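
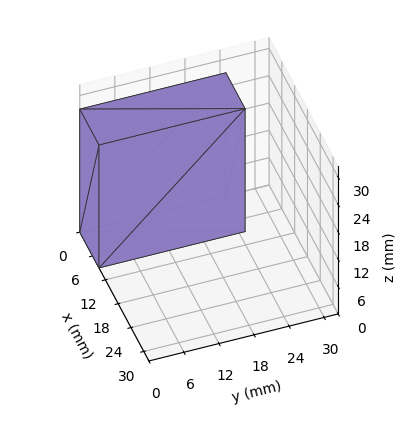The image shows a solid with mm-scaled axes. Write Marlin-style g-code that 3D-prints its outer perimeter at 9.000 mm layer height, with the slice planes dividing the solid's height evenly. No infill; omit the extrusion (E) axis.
Reading the render: the shape is a rectangular box, roughly 9 × 25 mm footprint and 27 mm tall (dimensions read to the nearest mm from the axis ticks). For the g-code, the solid's height is divided into equal slices at the stated Δz and each level perimeter traced with G1 moves after a G0 lift.

; perimeter-only toolpath
G21 ; units = mm
G90 ; absolute positioning
G28 ; home
; layer 1
G0 Z9.000
G0 X0.000 Y0.000
G1 X9.000 Y0.000
G1 X9.000 Y25.000
G1 X0.000 Y25.000
G1 X0.000 Y0.000
; layer 2
G0 Z18.000
G0 X0.000 Y0.000
G1 X9.000 Y0.000
G1 X9.000 Y25.000
G1 X0.000 Y25.000
G1 X0.000 Y0.000
; layer 3
G0 Z27.000
G0 X0.000 Y0.000
G1 X9.000 Y0.000
G1 X9.000 Y25.000
G1 X0.000 Y25.000
G1 X0.000 Y0.000
M2 ; end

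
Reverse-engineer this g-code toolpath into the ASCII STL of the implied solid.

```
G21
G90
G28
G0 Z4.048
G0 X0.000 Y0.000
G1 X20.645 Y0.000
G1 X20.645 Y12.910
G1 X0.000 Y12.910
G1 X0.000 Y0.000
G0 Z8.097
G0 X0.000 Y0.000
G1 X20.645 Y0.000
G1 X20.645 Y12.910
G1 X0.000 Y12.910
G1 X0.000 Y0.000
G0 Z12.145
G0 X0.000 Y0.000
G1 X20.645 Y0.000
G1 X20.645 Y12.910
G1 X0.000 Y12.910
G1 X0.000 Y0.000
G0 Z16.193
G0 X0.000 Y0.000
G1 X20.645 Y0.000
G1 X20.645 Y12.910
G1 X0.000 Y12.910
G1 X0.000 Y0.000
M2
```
solid part
  facet normal 0.0000 0.0000 -1.0000
    outer loop
      vertex 20.645 12.910 0.000
      vertex 20.645 0.000 0.000
      vertex 0.000 0.000 0.000
    endloop
  endfacet
  facet normal 0.0000 0.0000 -1.0000
    outer loop
      vertex 0.000 12.910 0.000
      vertex 20.645 12.910 0.000
      vertex 0.000 0.000 0.000
    endloop
  endfacet
  facet normal 0.0000 0.0000 1.0000
    outer loop
      vertex 0.000 0.000 16.193
      vertex 20.645 0.000 16.193
      vertex 20.645 12.910 16.193
    endloop
  endfacet
  facet normal 0.0000 0.0000 1.0000
    outer loop
      vertex 0.000 0.000 16.193
      vertex 20.645 12.910 16.193
      vertex 0.000 12.910 16.193
    endloop
  endfacet
  facet normal 0.0000 -1.0000 0.0000
    outer loop
      vertex 0.000 0.000 0.000
      vertex 20.645 0.000 0.000
      vertex 20.645 0.000 16.193
    endloop
  endfacet
  facet normal 0.0000 -1.0000 0.0000
    outer loop
      vertex 0.000 0.000 0.000
      vertex 20.645 0.000 16.193
      vertex 0.000 0.000 16.193
    endloop
  endfacet
  facet normal 0.0000 1.0000 0.0000
    outer loop
      vertex 20.645 12.910 16.193
      vertex 20.645 12.910 0.000
      vertex 0.000 12.910 0.000
    endloop
  endfacet
  facet normal 0.0000 1.0000 0.0000
    outer loop
      vertex 0.000 12.910 16.193
      vertex 20.645 12.910 16.193
      vertex 0.000 12.910 0.000
    endloop
  endfacet
  facet normal -1.0000 0.0000 0.0000
    outer loop
      vertex 0.000 12.910 16.193
      vertex 0.000 12.910 0.000
      vertex 0.000 0.000 0.000
    endloop
  endfacet
  facet normal -1.0000 0.0000 0.0000
    outer loop
      vertex 0.000 0.000 16.193
      vertex 0.000 12.910 16.193
      vertex 0.000 0.000 0.000
    endloop
  endfacet
  facet normal 1.0000 0.0000 0.0000
    outer loop
      vertex 20.645 0.000 0.000
      vertex 20.645 12.910 0.000
      vertex 20.645 12.910 16.193
    endloop
  endfacet
  facet normal 1.0000 0.0000 0.0000
    outer loop
      vertex 20.645 0.000 0.000
      vertex 20.645 12.910 16.193
      vertex 20.645 0.000 16.193
    endloop
  endfacet
endsolid part

The G0 Z moves step by Δz≈4.048 mm. Every layer's G1 loop is the same polygon, so the solid is a straight extrusion of it from z=0 to z≈16.2. Closing with flat bottom and top caps and triangulating gives 12 facets — a rectangular box, roughly 20.6 × 12.9 mm footprint and 16.2 mm tall.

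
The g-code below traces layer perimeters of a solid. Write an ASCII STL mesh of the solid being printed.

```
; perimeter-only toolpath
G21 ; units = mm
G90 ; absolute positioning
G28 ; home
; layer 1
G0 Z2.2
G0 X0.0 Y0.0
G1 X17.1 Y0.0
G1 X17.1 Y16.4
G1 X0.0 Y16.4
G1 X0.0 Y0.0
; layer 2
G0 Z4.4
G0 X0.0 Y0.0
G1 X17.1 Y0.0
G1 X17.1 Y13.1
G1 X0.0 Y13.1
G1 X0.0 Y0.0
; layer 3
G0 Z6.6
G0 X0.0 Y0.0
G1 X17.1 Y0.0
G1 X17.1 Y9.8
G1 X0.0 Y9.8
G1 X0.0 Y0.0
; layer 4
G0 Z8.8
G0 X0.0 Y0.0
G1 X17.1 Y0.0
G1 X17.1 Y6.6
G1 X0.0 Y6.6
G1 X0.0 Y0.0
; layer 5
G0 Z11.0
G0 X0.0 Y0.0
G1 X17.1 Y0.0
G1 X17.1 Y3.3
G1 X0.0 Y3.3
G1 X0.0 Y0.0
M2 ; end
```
solid part
  facet normal 0.0000 0.0000 -1.0000
    outer loop
      vertex 17.1 19.7 0.0
      vertex 17.1 0.0 0.0
      vertex 0.0 0.0 0.0
    endloop
  endfacet
  facet normal 0.0000 0.0000 -1.0000
    outer loop
      vertex 0.0 19.7 0.0
      vertex 17.1 19.7 0.0
      vertex 0.0 0.0 0.0
    endloop
  endfacet
  facet normal 0.0000 -1.0000 0.0000
    outer loop
      vertex 0.0 0.0 0.0
      vertex 17.1 0.0 0.0
      vertex 17.1 0.0 13.2
    endloop
  endfacet
  facet normal 0.0000 -1.0000 0.0000
    outer loop
      vertex 0.0 0.0 0.0
      vertex 17.1 0.0 13.2
      vertex 0.0 0.0 13.2
    endloop
  endfacet
  facet normal 0.0000 0.5566 0.8308
    outer loop
      vertex 0.0 0.0 13.2
      vertex 17.1 0.0 13.2
      vertex 17.1 19.7 0.0
    endloop
  endfacet
  facet normal 0.0000 0.5566 0.8308
    outer loop
      vertex 0.0 0.0 13.2
      vertex 17.1 19.7 0.0
      vertex 0.0 19.7 0.0
    endloop
  endfacet
  facet normal -1.0000 0.0000 0.0000
    outer loop
      vertex 0.0 0.0 13.2
      vertex 0.0 19.7 0.0
      vertex 0.0 0.0 0.0
    endloop
  endfacet
  facet normal 1.0000 0.0000 0.0000
    outer loop
      vertex 17.1 0.0 0.0
      vertex 17.1 19.7 0.0
      vertex 17.1 0.0 13.2
    endloop
  endfacet
endsolid part

The G0 Z moves step by Δz≈2.2 mm. The G1 loops shrink linearly with z, so the solid tapers from its base footprint up to z≈13.2. Closing with a flat bottom cap and the tapered top and triangulating gives 8 facets — a wedge (ramp): 17.1 × 19.7 mm base, rising to 13.2 mm along the y=0 edge and sloping linearly to z=0 at y=19.7.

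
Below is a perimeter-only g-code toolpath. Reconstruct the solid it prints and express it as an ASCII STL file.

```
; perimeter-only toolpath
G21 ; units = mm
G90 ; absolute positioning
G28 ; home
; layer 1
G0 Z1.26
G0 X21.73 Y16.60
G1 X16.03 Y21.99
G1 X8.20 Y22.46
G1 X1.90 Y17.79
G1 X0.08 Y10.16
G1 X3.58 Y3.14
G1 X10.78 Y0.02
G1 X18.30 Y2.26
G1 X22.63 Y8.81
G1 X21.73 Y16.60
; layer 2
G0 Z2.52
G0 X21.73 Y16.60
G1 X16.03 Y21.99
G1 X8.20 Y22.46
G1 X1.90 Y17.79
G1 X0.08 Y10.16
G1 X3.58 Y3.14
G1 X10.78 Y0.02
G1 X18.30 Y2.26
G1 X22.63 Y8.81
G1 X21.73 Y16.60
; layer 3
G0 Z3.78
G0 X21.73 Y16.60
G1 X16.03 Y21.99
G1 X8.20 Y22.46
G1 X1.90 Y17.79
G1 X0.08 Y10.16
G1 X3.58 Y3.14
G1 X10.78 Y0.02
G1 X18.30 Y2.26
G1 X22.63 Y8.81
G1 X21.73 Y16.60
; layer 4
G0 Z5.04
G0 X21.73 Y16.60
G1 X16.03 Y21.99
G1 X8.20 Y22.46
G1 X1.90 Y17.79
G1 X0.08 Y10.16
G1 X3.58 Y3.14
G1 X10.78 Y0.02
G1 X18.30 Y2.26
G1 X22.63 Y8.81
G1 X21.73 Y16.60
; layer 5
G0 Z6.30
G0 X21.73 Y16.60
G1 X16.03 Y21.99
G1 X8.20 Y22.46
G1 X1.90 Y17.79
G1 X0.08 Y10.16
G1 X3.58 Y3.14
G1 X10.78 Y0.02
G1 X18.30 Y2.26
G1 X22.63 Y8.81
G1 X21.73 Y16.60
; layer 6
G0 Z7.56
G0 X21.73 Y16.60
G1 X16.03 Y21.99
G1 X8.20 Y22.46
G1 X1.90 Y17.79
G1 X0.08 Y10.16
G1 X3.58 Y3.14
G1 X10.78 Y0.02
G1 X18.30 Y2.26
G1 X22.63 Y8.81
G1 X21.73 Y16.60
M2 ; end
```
solid part
  facet normal 0.0000 0.0000 -1.0000
    outer loop
      vertex 8.20 22.46 0.00
      vertex 16.03 21.99 0.00
      vertex 21.73 16.60 0.00
    endloop
  endfacet
  facet normal 0.0000 0.0000 -1.0000
    outer loop
      vertex 1.90 17.79 0.00
      vertex 8.20 22.46 0.00
      vertex 21.73 16.60 0.00
    endloop
  endfacet
  facet normal 0.0000 0.0000 -1.0000
    outer loop
      vertex 0.08 10.16 0.00
      vertex 1.90 17.79 0.00
      vertex 21.73 16.60 0.00
    endloop
  endfacet
  facet normal 0.0000 0.0000 -1.0000
    outer loop
      vertex 3.58 3.14 0.00
      vertex 0.08 10.16 0.00
      vertex 21.73 16.60 0.00
    endloop
  endfacet
  facet normal 0.0000 0.0000 -1.0000
    outer loop
      vertex 10.78 0.02 0.00
      vertex 3.58 3.14 0.00
      vertex 21.73 16.60 0.00
    endloop
  endfacet
  facet normal 0.0000 0.0000 -1.0000
    outer loop
      vertex 18.30 2.26 0.00
      vertex 10.78 0.02 0.00
      vertex 21.73 16.60 0.00
    endloop
  endfacet
  facet normal 0.0000 0.0000 -1.0000
    outer loop
      vertex 22.63 8.81 0.00
      vertex 18.30 2.26 0.00
      vertex 21.73 16.60 0.00
    endloop
  endfacet
  facet normal 0.0000 0.0000 1.0000
    outer loop
      vertex 21.73 16.60 7.56
      vertex 16.03 21.99 7.56
      vertex 8.20 22.46 7.56
    endloop
  endfacet
  facet normal 0.0000 0.0000 1.0000
    outer loop
      vertex 21.73 16.60 7.56
      vertex 8.20 22.46 7.56
      vertex 1.90 17.79 7.56
    endloop
  endfacet
  facet normal 0.0000 0.0000 1.0000
    outer loop
      vertex 21.73 16.60 7.56
      vertex 1.90 17.79 7.56
      vertex 0.08 10.16 7.56
    endloop
  endfacet
  facet normal 0.0000 0.0000 1.0000
    outer loop
      vertex 21.73 16.60 7.56
      vertex 0.08 10.16 7.56
      vertex 3.58 3.14 7.56
    endloop
  endfacet
  facet normal 0.0000 0.0000 1.0000
    outer loop
      vertex 21.73 16.60 7.56
      vertex 3.58 3.14 7.56
      vertex 10.78 0.02 7.56
    endloop
  endfacet
  facet normal 0.0000 0.0000 1.0000
    outer loop
      vertex 21.73 16.60 7.56
      vertex 10.78 0.02 7.56
      vertex 18.30 2.26 7.56
    endloop
  endfacet
  facet normal 0.0000 0.0000 1.0000
    outer loop
      vertex 21.73 16.60 7.56
      vertex 18.30 2.26 7.56
      vertex 22.63 8.81 7.56
    endloop
  endfacet
  facet normal 0.6871 0.7266 0.0000
    outer loop
      vertex 21.73 16.60 0.00
      vertex 16.03 21.99 0.00
      vertex 16.03 21.99 7.56
    endloop
  endfacet
  facet normal 0.6871 0.7266 0.0000
    outer loop
      vertex 21.73 16.60 0.00
      vertex 16.03 21.99 7.56
      vertex 21.73 16.60 7.56
    endloop
  endfacet
  facet normal 0.0599 0.9982 0.0000
    outer loop
      vertex 16.03 21.99 0.00
      vertex 8.20 22.46 0.00
      vertex 8.20 22.46 7.56
    endloop
  endfacet
  facet normal 0.0599 0.9982 0.0000
    outer loop
      vertex 16.03 21.99 0.00
      vertex 8.20 22.46 7.56
      vertex 16.03 21.99 7.56
    endloop
  endfacet
  facet normal -0.5955 0.8034 0.0000
    outer loop
      vertex 8.20 22.46 0.00
      vertex 1.90 17.79 0.00
      vertex 1.90 17.79 7.56
    endloop
  endfacet
  facet normal -0.5955 0.8034 0.0000
    outer loop
      vertex 8.20 22.46 0.00
      vertex 1.90 17.79 7.56
      vertex 8.20 22.46 7.56
    endloop
  endfacet
  facet normal -0.9727 0.2320 0.0000
    outer loop
      vertex 1.90 17.79 0.00
      vertex 0.08 10.16 0.00
      vertex 0.08 10.16 7.56
    endloop
  endfacet
  facet normal -0.9727 0.2320 0.0000
    outer loop
      vertex 1.90 17.79 0.00
      vertex 0.08 10.16 7.56
      vertex 1.90 17.79 7.56
    endloop
  endfacet
  facet normal -0.8949 -0.4462 0.0000
    outer loop
      vertex 0.08 10.16 0.00
      vertex 3.58 3.14 0.00
      vertex 3.58 3.14 7.56
    endloop
  endfacet
  facet normal -0.8949 -0.4462 0.0000
    outer loop
      vertex 0.08 10.16 0.00
      vertex 3.58 3.14 7.56
      vertex 0.08 10.16 7.56
    endloop
  endfacet
  facet normal -0.3976 -0.9176 0.0000
    outer loop
      vertex 3.58 3.14 0.00
      vertex 10.78 0.02 0.00
      vertex 10.78 0.02 7.56
    endloop
  endfacet
  facet normal -0.3976 -0.9176 0.0000
    outer loop
      vertex 3.58 3.14 0.00
      vertex 10.78 0.02 7.56
      vertex 3.58 3.14 7.56
    endloop
  endfacet
  facet normal 0.2855 -0.9584 0.0000
    outer loop
      vertex 10.78 0.02 0.00
      vertex 18.30 2.26 0.00
      vertex 18.30 2.26 7.56
    endloop
  endfacet
  facet normal 0.2855 -0.9584 0.0000
    outer loop
      vertex 10.78 0.02 0.00
      vertex 18.30 2.26 7.56
      vertex 10.78 0.02 7.56
    endloop
  endfacet
  facet normal 0.8342 -0.5515 0.0000
    outer loop
      vertex 18.30 2.26 0.00
      vertex 22.63 8.81 0.00
      vertex 22.63 8.81 7.56
    endloop
  endfacet
  facet normal 0.8342 -0.5515 0.0000
    outer loop
      vertex 18.30 2.26 0.00
      vertex 22.63 8.81 7.56
      vertex 18.30 2.26 7.56
    endloop
  endfacet
  facet normal 0.9934 0.1148 0.0000
    outer loop
      vertex 22.63 8.81 0.00
      vertex 21.73 16.60 0.00
      vertex 21.73 16.60 7.56
    endloop
  endfacet
  facet normal 0.9934 0.1148 0.0000
    outer loop
      vertex 22.63 8.81 0.00
      vertex 21.73 16.60 7.56
      vertex 22.63 8.81 7.56
    endloop
  endfacet
endsolid part

The G0 Z moves step by Δz≈1.26 mm. Every layer's G1 loop is the same polygon, so the solid is a straight extrusion of it from z=0 to z≈7.56. Closing with flat bottom and top caps and triangulating gives 32 facets — a regular 9-sided prism (a cylinder approximated with 9 flat sides), circumscribed radius ≈ 11.5 mm, height ≈ 7.56 mm.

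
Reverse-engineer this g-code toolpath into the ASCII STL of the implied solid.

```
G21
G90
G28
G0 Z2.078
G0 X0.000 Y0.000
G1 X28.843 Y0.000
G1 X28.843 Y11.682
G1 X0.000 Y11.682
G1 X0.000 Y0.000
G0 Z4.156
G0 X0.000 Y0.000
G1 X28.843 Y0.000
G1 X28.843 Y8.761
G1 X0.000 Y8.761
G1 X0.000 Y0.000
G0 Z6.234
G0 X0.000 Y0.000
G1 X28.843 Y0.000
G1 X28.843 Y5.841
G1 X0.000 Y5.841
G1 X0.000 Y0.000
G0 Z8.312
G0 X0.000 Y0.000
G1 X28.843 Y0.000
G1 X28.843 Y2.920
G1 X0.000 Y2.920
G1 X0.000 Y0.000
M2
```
solid part
  facet normal 0.0000 0.0000 -1.0000
    outer loop
      vertex 28.843 14.602 0.000
      vertex 28.843 0.000 0.000
      vertex 0.000 0.000 0.000
    endloop
  endfacet
  facet normal 0.0000 0.0000 -1.0000
    outer loop
      vertex 0.000 14.602 0.000
      vertex 28.843 14.602 0.000
      vertex 0.000 0.000 0.000
    endloop
  endfacet
  facet normal 0.0000 -1.0000 0.0000
    outer loop
      vertex 0.000 0.000 0.000
      vertex 28.843 0.000 0.000
      vertex 28.843 0.000 10.390
    endloop
  endfacet
  facet normal 0.0000 -1.0000 0.0000
    outer loop
      vertex 0.000 0.000 0.000
      vertex 28.843 0.000 10.390
      vertex 0.000 0.000 10.390
    endloop
  endfacet
  facet normal 0.0000 0.5798 0.8148
    outer loop
      vertex 0.000 0.000 10.390
      vertex 28.843 0.000 10.390
      vertex 28.843 14.602 0.000
    endloop
  endfacet
  facet normal 0.0000 0.5798 0.8148
    outer loop
      vertex 0.000 0.000 10.390
      vertex 28.843 14.602 0.000
      vertex 0.000 14.602 0.000
    endloop
  endfacet
  facet normal -1.0000 0.0000 0.0000
    outer loop
      vertex 0.000 0.000 10.390
      vertex 0.000 14.602 0.000
      vertex 0.000 0.000 0.000
    endloop
  endfacet
  facet normal 1.0000 0.0000 0.0000
    outer loop
      vertex 28.843 0.000 0.000
      vertex 28.843 14.602 0.000
      vertex 28.843 0.000 10.390
    endloop
  endfacet
endsolid part

The G0 Z moves step by Δz≈2.078 mm. The G1 loops shrink linearly with z, so the solid tapers from its base footprint up to z≈10.4. Closing with a flat bottom cap and the tapered top and triangulating gives 8 facets — a wedge (ramp): 28.8 × 14.6 mm base, rising to 10.4 mm along the y=0 edge and sloping linearly to z=0 at y=14.6.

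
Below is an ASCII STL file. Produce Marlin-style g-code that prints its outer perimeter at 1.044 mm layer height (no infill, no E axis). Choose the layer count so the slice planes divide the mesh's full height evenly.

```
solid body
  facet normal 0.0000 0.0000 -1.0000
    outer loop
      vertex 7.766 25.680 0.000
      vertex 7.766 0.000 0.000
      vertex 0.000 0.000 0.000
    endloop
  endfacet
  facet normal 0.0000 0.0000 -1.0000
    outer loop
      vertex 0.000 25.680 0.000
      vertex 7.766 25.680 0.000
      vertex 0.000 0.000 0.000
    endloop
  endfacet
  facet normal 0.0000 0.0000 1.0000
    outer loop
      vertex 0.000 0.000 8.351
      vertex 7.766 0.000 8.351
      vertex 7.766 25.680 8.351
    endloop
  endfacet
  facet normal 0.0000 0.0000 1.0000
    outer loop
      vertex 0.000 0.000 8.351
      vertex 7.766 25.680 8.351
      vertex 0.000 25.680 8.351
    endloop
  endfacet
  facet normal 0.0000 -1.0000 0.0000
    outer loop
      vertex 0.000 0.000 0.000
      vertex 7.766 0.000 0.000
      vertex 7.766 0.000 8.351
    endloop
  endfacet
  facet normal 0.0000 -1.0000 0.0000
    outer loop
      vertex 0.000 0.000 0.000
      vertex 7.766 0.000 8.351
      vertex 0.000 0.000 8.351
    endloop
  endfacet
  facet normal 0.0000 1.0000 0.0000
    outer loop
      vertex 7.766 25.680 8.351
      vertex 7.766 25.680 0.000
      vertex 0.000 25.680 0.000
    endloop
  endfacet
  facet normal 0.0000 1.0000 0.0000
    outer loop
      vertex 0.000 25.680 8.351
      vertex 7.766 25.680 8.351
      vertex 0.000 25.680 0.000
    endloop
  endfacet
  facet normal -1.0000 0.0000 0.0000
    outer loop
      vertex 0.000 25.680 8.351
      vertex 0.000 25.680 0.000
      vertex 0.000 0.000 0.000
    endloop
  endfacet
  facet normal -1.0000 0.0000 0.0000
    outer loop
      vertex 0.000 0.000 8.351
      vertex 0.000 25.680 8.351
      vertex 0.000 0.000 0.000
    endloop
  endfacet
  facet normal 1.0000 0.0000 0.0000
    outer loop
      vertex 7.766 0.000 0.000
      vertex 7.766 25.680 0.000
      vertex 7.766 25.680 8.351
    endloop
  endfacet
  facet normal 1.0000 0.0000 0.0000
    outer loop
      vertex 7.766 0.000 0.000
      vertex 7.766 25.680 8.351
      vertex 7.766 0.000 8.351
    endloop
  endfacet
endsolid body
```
; perimeter-only toolpath
G21 ; units = mm
G90 ; absolute positioning
G28 ; home
; layer 1
G0 Z1.044
G0 X0.000 Y0.000
G1 X7.766 Y0.000
G1 X7.766 Y25.680
G1 X0.000 Y25.680
G1 X0.000 Y0.000
; layer 2
G0 Z2.088
G0 X0.000 Y0.000
G1 X7.766 Y0.000
G1 X7.766 Y25.680
G1 X0.000 Y25.680
G1 X0.000 Y0.000
; layer 3
G0 Z3.132
G0 X0.000 Y0.000
G1 X7.766 Y0.000
G1 X7.766 Y25.680
G1 X0.000 Y25.680
G1 X0.000 Y0.000
; layer 4
G0 Z4.176
G0 X0.000 Y0.000
G1 X7.766 Y0.000
G1 X7.766 Y25.680
G1 X0.000 Y25.680
G1 X0.000 Y0.000
; layer 5
G0 Z5.219
G0 X0.000 Y0.000
G1 X7.766 Y0.000
G1 X7.766 Y25.680
G1 X0.000 Y25.680
G1 X0.000 Y0.000
; layer 6
G0 Z6.263
G0 X0.000 Y0.000
G1 X7.766 Y0.000
G1 X7.766 Y25.680
G1 X0.000 Y25.680
G1 X0.000 Y0.000
; layer 7
G0 Z7.307
G0 X0.000 Y0.000
G1 X7.766 Y0.000
G1 X7.766 Y25.680
G1 X0.000 Y25.680
G1 X0.000 Y0.000
; layer 8
G0 Z8.351
G0 X0.000 Y0.000
G1 X7.766 Y0.000
G1 X7.766 Y25.680
G1 X0.000 Y25.680
G1 X0.000 Y0.000
M2 ; end

The solid is a rectangular box, roughly 7.77 × 25.7 mm footprint and 8.35 mm tall. Slicing at Δz = 1.044 mm — 8 equal slices spanning the solid's height, so layer i sits at z = i·h/8 — gives 8 non-empty perimeters. Each is a 4-segment closed polygon; G0 lifts to the layer z and rapids to the start vertex, then G1 traces the edges.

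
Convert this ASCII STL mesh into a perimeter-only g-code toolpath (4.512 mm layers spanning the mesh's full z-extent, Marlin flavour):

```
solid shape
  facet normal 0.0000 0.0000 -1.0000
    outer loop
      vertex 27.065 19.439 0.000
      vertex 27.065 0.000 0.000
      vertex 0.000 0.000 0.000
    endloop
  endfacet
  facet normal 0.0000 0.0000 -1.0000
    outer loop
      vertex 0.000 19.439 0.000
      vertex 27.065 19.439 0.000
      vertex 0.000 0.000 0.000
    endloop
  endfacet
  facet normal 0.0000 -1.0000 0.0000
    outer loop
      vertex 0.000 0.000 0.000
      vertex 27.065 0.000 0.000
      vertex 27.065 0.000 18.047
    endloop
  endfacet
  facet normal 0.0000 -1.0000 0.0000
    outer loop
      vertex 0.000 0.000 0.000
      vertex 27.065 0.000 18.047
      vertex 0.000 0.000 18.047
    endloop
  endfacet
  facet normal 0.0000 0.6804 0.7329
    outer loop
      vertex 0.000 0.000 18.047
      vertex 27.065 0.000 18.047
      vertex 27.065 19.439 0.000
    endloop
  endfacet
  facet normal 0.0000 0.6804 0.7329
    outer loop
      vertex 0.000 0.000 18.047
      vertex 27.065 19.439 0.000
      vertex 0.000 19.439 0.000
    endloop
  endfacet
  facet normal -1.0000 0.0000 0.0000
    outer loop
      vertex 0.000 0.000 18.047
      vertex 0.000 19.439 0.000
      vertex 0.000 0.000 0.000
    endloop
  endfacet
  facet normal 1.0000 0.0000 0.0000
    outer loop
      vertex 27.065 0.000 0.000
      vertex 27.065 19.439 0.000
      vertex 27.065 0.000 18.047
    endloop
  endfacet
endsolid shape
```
; perimeter-only toolpath
G21 ; units = mm
G90 ; absolute positioning
G28 ; home
; layer 1
G0 Z4.512
G0 X0.000 Y0.000
G1 X27.065 Y0.000
G1 X27.065 Y14.579
G1 X0.000 Y14.579
G1 X0.000 Y0.000
; layer 2
G0 Z9.024
G0 X0.000 Y0.000
G1 X27.065 Y0.000
G1 X27.065 Y9.720
G1 X0.000 Y9.720
G1 X0.000 Y0.000
; layer 3
G0 Z13.535
G0 X0.000 Y0.000
G1 X27.065 Y0.000
G1 X27.065 Y4.860
G1 X0.000 Y4.860
G1 X0.000 Y0.000
M2 ; end

The solid is a wedge (ramp): 27.1 × 19.4 mm base, rising to 18 mm along the y=0 edge and sloping linearly to z=0 at y=19.4. Slicing at Δz = 4.512 mm — 4 equal slices spanning the solid's height, so layer i sits at z = i·h/4 — gives 3 non-empty perimeters. Each is a 4-segment closed polygon; G0 lifts to the layer z and rapids to the start vertex, then G1 traces the edges. The cross-section shrinks linearly with z (the slice at the apex is degenerate and omitted).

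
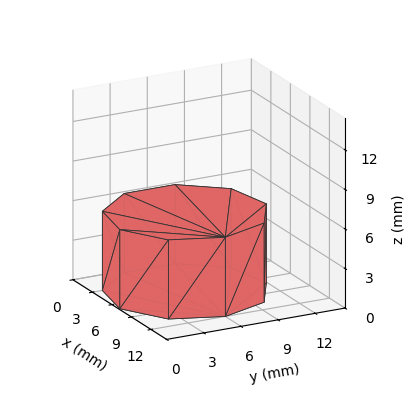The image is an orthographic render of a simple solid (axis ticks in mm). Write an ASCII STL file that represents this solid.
Reading the render: the shape is a regular 9-sided prism (a cylinder approximated with 9 flat sides), circumscribed radius ≈ 6 mm, height ≈ 6 mm (dimensions read to the nearest mm from the axis ticks). For the STL, each face is triangulated and given an outward normal.

solid part
  facet normal 0.0000 0.0000 -1.0000
    outer loop
      vertex 7.04 11.91 0.00
      vertex 10.60 9.86 0.00
      vertex 12.00 6.00 0.00
    endloop
  endfacet
  facet normal 0.0000 0.0000 -1.0000
    outer loop
      vertex 3.00 11.20 0.00
      vertex 7.04 11.91 0.00
      vertex 12.00 6.00 0.00
    endloop
  endfacet
  facet normal 0.0000 0.0000 -1.0000
    outer loop
      vertex 0.36 8.05 0.00
      vertex 3.00 11.20 0.00
      vertex 12.00 6.00 0.00
    endloop
  endfacet
  facet normal 0.0000 0.0000 -1.0000
    outer loop
      vertex 0.36 3.95 0.00
      vertex 0.36 8.05 0.00
      vertex 12.00 6.00 0.00
    endloop
  endfacet
  facet normal 0.0000 0.0000 -1.0000
    outer loop
      vertex 3.00 0.80 0.00
      vertex 0.36 3.95 0.00
      vertex 12.00 6.00 0.00
    endloop
  endfacet
  facet normal 0.0000 0.0000 -1.0000
    outer loop
      vertex 7.04 0.09 0.00
      vertex 3.00 0.80 0.00
      vertex 12.00 6.00 0.00
    endloop
  endfacet
  facet normal 0.0000 0.0000 -1.0000
    outer loop
      vertex 10.60 2.14 0.00
      vertex 7.04 0.09 0.00
      vertex 12.00 6.00 0.00
    endloop
  endfacet
  facet normal 0.0000 0.0000 1.0000
    outer loop
      vertex 12.00 6.00 6.00
      vertex 10.60 9.86 6.00
      vertex 7.04 11.91 6.00
    endloop
  endfacet
  facet normal 0.0000 0.0000 1.0000
    outer loop
      vertex 12.00 6.00 6.00
      vertex 7.04 11.91 6.00
      vertex 3.00 11.20 6.00
    endloop
  endfacet
  facet normal 0.0000 0.0000 1.0000
    outer loop
      vertex 12.00 6.00 6.00
      vertex 3.00 11.20 6.00
      vertex 0.36 8.05 6.00
    endloop
  endfacet
  facet normal 0.0000 0.0000 1.0000
    outer loop
      vertex 12.00 6.00 6.00
      vertex 0.36 8.05 6.00
      vertex 0.36 3.95 6.00
    endloop
  endfacet
  facet normal 0.0000 0.0000 1.0000
    outer loop
      vertex 12.00 6.00 6.00
      vertex 0.36 3.95 6.00
      vertex 3.00 0.80 6.00
    endloop
  endfacet
  facet normal 0.0000 0.0000 1.0000
    outer loop
      vertex 12.00 6.00 6.00
      vertex 3.00 0.80 6.00
      vertex 7.04 0.09 6.00
    endloop
  endfacet
  facet normal 0.0000 0.0000 1.0000
    outer loop
      vertex 12.00 6.00 6.00
      vertex 7.04 0.09 6.00
      vertex 10.60 2.14 6.00
    endloop
  endfacet
  facet normal 0.9401 0.3410 0.0000
    outer loop
      vertex 12.00 6.00 0.00
      vertex 10.60 9.86 0.00
      vertex 10.60 9.86 6.00
    endloop
  endfacet
  facet normal 0.9401 0.3410 0.0000
    outer loop
      vertex 12.00 6.00 0.00
      vertex 10.60 9.86 6.00
      vertex 12.00 6.00 6.00
    endloop
  endfacet
  facet normal 0.4990 0.8666 0.0000
    outer loop
      vertex 10.60 9.86 0.00
      vertex 7.04 11.91 0.00
      vertex 7.04 11.91 6.00
    endloop
  endfacet
  facet normal 0.4990 0.8666 0.0000
    outer loop
      vertex 10.60 9.86 0.00
      vertex 7.04 11.91 6.00
      vertex 10.60 9.86 6.00
    endloop
  endfacet
  facet normal -0.1731 0.9849 0.0000
    outer loop
      vertex 7.04 11.91 0.00
      vertex 3.00 11.20 0.00
      vertex 3.00 11.20 6.00
    endloop
  endfacet
  facet normal -0.1731 0.9849 0.0000
    outer loop
      vertex 7.04 11.91 0.00
      vertex 3.00 11.20 6.00
      vertex 7.04 11.91 6.00
    endloop
  endfacet
  facet normal -0.7664 0.6423 0.0000
    outer loop
      vertex 3.00 11.20 0.00
      vertex 0.36 8.05 0.00
      vertex 0.36 8.05 6.00
    endloop
  endfacet
  facet normal -0.7664 0.6423 0.0000
    outer loop
      vertex 3.00 11.20 0.00
      vertex 0.36 8.05 6.00
      vertex 3.00 11.20 6.00
    endloop
  endfacet
  facet normal -1.0000 0.0000 0.0000
    outer loop
      vertex 0.36 8.05 0.00
      vertex 0.36 3.95 0.00
      vertex 0.36 3.95 6.00
    endloop
  endfacet
  facet normal -1.0000 0.0000 0.0000
    outer loop
      vertex 0.36 8.05 0.00
      vertex 0.36 3.95 6.00
      vertex 0.36 8.05 6.00
    endloop
  endfacet
  facet normal -0.7664 -0.6423 0.0000
    outer loop
      vertex 0.36 3.95 0.00
      vertex 3.00 0.80 0.00
      vertex 3.00 0.80 6.00
    endloop
  endfacet
  facet normal -0.7664 -0.6423 0.0000
    outer loop
      vertex 0.36 3.95 0.00
      vertex 3.00 0.80 6.00
      vertex 0.36 3.95 6.00
    endloop
  endfacet
  facet normal -0.1731 -0.9849 0.0000
    outer loop
      vertex 3.00 0.80 0.00
      vertex 7.04 0.09 0.00
      vertex 7.04 0.09 6.00
    endloop
  endfacet
  facet normal -0.1731 -0.9849 0.0000
    outer loop
      vertex 3.00 0.80 0.00
      vertex 7.04 0.09 6.00
      vertex 3.00 0.80 6.00
    endloop
  endfacet
  facet normal 0.4990 -0.8666 0.0000
    outer loop
      vertex 7.04 0.09 0.00
      vertex 10.60 2.14 0.00
      vertex 10.60 2.14 6.00
    endloop
  endfacet
  facet normal 0.4990 -0.8666 0.0000
    outer loop
      vertex 7.04 0.09 0.00
      vertex 10.60 2.14 6.00
      vertex 7.04 0.09 6.00
    endloop
  endfacet
  facet normal 0.9401 -0.3410 0.0000
    outer loop
      vertex 10.60 2.14 0.00
      vertex 12.00 6.00 0.00
      vertex 12.00 6.00 6.00
    endloop
  endfacet
  facet normal 0.9401 -0.3410 0.0000
    outer loop
      vertex 10.60 2.14 0.00
      vertex 12.00 6.00 6.00
      vertex 10.60 2.14 6.00
    endloop
  endfacet
endsolid part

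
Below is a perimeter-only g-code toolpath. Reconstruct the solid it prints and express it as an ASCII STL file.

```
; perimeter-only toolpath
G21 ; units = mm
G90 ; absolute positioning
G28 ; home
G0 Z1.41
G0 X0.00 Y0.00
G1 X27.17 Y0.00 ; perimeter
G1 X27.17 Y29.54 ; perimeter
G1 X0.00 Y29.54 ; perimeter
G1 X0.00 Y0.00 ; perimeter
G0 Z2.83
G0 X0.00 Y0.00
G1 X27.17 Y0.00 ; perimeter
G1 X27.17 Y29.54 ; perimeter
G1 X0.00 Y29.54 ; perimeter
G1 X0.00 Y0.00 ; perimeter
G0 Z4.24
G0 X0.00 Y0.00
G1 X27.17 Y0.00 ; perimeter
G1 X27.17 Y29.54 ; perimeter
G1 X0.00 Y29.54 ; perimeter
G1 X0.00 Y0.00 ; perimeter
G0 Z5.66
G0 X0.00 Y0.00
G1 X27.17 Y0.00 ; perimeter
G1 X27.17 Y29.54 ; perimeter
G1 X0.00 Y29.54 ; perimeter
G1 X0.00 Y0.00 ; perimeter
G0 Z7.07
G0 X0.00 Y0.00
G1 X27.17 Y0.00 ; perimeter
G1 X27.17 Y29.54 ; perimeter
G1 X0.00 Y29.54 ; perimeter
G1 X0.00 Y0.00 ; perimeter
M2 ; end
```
solid part
  facet normal 0.0000 0.0000 -1.0000
    outer loop
      vertex 27.17 29.54 0.00
      vertex 27.17 0.00 0.00
      vertex 0.00 0.00 0.00
    endloop
  endfacet
  facet normal 0.0000 0.0000 -1.0000
    outer loop
      vertex 0.00 29.54 0.00
      vertex 27.17 29.54 0.00
      vertex 0.00 0.00 0.00
    endloop
  endfacet
  facet normal 0.0000 0.0000 1.0000
    outer loop
      vertex 0.00 0.00 7.07
      vertex 27.17 0.00 7.07
      vertex 27.17 29.54 7.07
    endloop
  endfacet
  facet normal 0.0000 0.0000 1.0000
    outer loop
      vertex 0.00 0.00 7.07
      vertex 27.17 29.54 7.07
      vertex 0.00 29.54 7.07
    endloop
  endfacet
  facet normal 0.0000 -1.0000 0.0000
    outer loop
      vertex 0.00 0.00 0.00
      vertex 27.17 0.00 0.00
      vertex 27.17 0.00 7.07
    endloop
  endfacet
  facet normal 0.0000 -1.0000 0.0000
    outer loop
      vertex 0.00 0.00 0.00
      vertex 27.17 0.00 7.07
      vertex 0.00 0.00 7.07
    endloop
  endfacet
  facet normal 0.0000 1.0000 0.0000
    outer loop
      vertex 27.17 29.54 7.07
      vertex 27.17 29.54 0.00
      vertex 0.00 29.54 0.00
    endloop
  endfacet
  facet normal 0.0000 1.0000 0.0000
    outer loop
      vertex 0.00 29.54 7.07
      vertex 27.17 29.54 7.07
      vertex 0.00 29.54 0.00
    endloop
  endfacet
  facet normal -1.0000 0.0000 0.0000
    outer loop
      vertex 0.00 29.54 7.07
      vertex 0.00 29.54 0.00
      vertex 0.00 0.00 0.00
    endloop
  endfacet
  facet normal -1.0000 0.0000 0.0000
    outer loop
      vertex 0.00 0.00 7.07
      vertex 0.00 29.54 7.07
      vertex 0.00 0.00 0.00
    endloop
  endfacet
  facet normal 1.0000 0.0000 0.0000
    outer loop
      vertex 27.17 0.00 0.00
      vertex 27.17 29.54 0.00
      vertex 27.17 29.54 7.07
    endloop
  endfacet
  facet normal 1.0000 0.0000 0.0000
    outer loop
      vertex 27.17 0.00 0.00
      vertex 27.17 29.54 7.07
      vertex 27.17 0.00 7.07
    endloop
  endfacet
endsolid part

The G0 Z moves step by Δz≈1.41 mm. Every layer's G1 loop is the same polygon, so the solid is a straight extrusion of it from z=0 to z≈7.07. Closing with flat bottom and top caps and triangulating gives 12 facets — a rectangular box, roughly 27.2 × 29.5 mm footprint and 7.07 mm tall.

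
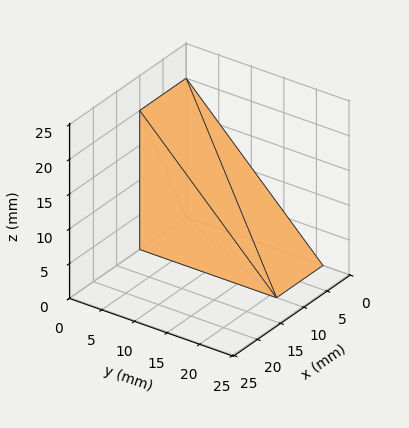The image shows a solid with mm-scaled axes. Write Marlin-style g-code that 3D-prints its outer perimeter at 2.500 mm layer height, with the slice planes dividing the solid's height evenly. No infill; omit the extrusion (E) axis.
Reading the render: the shape is a wedge (ramp): 10 × 21 mm base, rising to 20 mm along the y=0 edge and sloping linearly to z=0 at y=21 (dimensions read to the nearest mm from the axis ticks). For the g-code, the solid's height is divided into equal slices at the stated Δz and each level perimeter traced with G1 moves after a G0 lift.

; perimeter-only toolpath
G21 ; units = mm
G90 ; absolute positioning
G28 ; home
; layer 1
G0 Z2.500
G0 X0.000 Y0.000
G1 X10.000 Y0.000
G1 X10.000 Y18.375
G1 X0.000 Y18.375
G1 X0.000 Y0.000
; layer 2
G0 Z5.000
G0 X0.000 Y0.000
G1 X10.000 Y0.000
G1 X10.000 Y15.750
G1 X0.000 Y15.750
G1 X0.000 Y0.000
; layer 3
G0 Z7.500
G0 X0.000 Y0.000
G1 X10.000 Y0.000
G1 X10.000 Y13.125
G1 X0.000 Y13.125
G1 X0.000 Y0.000
; layer 4
G0 Z10.000
G0 X0.000 Y0.000
G1 X10.000 Y0.000
G1 X10.000 Y10.500
G1 X0.000 Y10.500
G1 X0.000 Y0.000
; layer 5
G0 Z12.500
G0 X0.000 Y0.000
G1 X10.000 Y0.000
G1 X10.000 Y7.875
G1 X0.000 Y7.875
G1 X0.000 Y0.000
; layer 6
G0 Z15.000
G0 X0.000 Y0.000
G1 X10.000 Y0.000
G1 X10.000 Y5.250
G1 X0.000 Y5.250
G1 X0.000 Y0.000
; layer 7
G0 Z17.500
G0 X0.000 Y0.000
G1 X10.000 Y0.000
G1 X10.000 Y2.625
G1 X0.000 Y2.625
G1 X0.000 Y0.000
M2 ; end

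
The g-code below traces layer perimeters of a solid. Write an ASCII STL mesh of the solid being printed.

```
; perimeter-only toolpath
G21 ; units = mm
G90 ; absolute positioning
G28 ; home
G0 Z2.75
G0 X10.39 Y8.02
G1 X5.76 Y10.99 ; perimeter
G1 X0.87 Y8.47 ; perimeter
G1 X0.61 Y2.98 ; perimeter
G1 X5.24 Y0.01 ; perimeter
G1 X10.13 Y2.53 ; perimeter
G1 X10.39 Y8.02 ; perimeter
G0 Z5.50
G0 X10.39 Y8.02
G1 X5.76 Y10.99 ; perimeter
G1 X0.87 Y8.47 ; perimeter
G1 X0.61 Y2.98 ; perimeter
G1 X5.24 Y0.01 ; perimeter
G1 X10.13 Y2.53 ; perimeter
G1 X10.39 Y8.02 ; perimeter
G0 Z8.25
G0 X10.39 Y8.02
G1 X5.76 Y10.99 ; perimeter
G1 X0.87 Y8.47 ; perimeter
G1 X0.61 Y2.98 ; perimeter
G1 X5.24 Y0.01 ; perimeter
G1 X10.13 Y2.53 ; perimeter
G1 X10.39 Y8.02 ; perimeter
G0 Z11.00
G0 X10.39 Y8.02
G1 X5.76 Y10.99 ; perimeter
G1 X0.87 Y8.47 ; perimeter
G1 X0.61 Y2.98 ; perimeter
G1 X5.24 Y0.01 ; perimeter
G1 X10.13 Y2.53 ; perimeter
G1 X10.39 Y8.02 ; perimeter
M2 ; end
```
solid part
  facet normal 0.0000 0.0000 -1.0000
    outer loop
      vertex 0.87 8.47 0.00
      vertex 5.76 10.99 0.00
      vertex 10.39 8.02 0.00
    endloop
  endfacet
  facet normal 0.0000 0.0000 -1.0000
    outer loop
      vertex 0.61 2.98 0.00
      vertex 0.87 8.47 0.00
      vertex 10.39 8.02 0.00
    endloop
  endfacet
  facet normal 0.0000 0.0000 -1.0000
    outer loop
      vertex 5.24 0.01 0.00
      vertex 0.61 2.98 0.00
      vertex 10.39 8.02 0.00
    endloop
  endfacet
  facet normal 0.0000 0.0000 -1.0000
    outer loop
      vertex 10.13 2.53 0.00
      vertex 5.24 0.01 0.00
      vertex 10.39 8.02 0.00
    endloop
  endfacet
  facet normal 0.0000 0.0000 1.0000
    outer loop
      vertex 10.39 8.02 11.00
      vertex 5.76 10.99 11.00
      vertex 0.87 8.47 11.00
    endloop
  endfacet
  facet normal 0.0000 0.0000 1.0000
    outer loop
      vertex 10.39 8.02 11.00
      vertex 0.87 8.47 11.00
      vertex 0.61 2.98 11.00
    endloop
  endfacet
  facet normal 0.0000 0.0000 1.0000
    outer loop
      vertex 10.39 8.02 11.00
      vertex 0.61 2.98 11.00
      vertex 5.24 0.01 11.00
    endloop
  endfacet
  facet normal 0.0000 0.0000 1.0000
    outer loop
      vertex 10.39 8.02 11.00
      vertex 5.24 0.01 11.00
      vertex 10.13 2.53 11.00
    endloop
  endfacet
  facet normal 0.5399 0.8417 0.0000
    outer loop
      vertex 10.39 8.02 0.00
      vertex 5.76 10.99 0.00
      vertex 5.76 10.99 11.00
    endloop
  endfacet
  facet normal 0.5399 0.8417 0.0000
    outer loop
      vertex 10.39 8.02 0.00
      vertex 5.76 10.99 11.00
      vertex 10.39 8.02 11.00
    endloop
  endfacet
  facet normal -0.4581 0.8889 0.0000
    outer loop
      vertex 5.76 10.99 0.00
      vertex 0.87 8.47 0.00
      vertex 0.87 8.47 11.00
    endloop
  endfacet
  facet normal -0.4581 0.8889 0.0000
    outer loop
      vertex 5.76 10.99 0.00
      vertex 0.87 8.47 11.00
      vertex 5.76 10.99 11.00
    endloop
  endfacet
  facet normal -0.9989 0.0473 0.0000
    outer loop
      vertex 0.87 8.47 0.00
      vertex 0.61 2.98 0.00
      vertex 0.61 2.98 11.00
    endloop
  endfacet
  facet normal -0.9989 0.0473 0.0000
    outer loop
      vertex 0.87 8.47 0.00
      vertex 0.61 2.98 11.00
      vertex 0.87 8.47 11.00
    endloop
  endfacet
  facet normal -0.5399 -0.8417 0.0000
    outer loop
      vertex 0.61 2.98 0.00
      vertex 5.24 0.01 0.00
      vertex 5.24 0.01 11.00
    endloop
  endfacet
  facet normal -0.5399 -0.8417 0.0000
    outer loop
      vertex 0.61 2.98 0.00
      vertex 5.24 0.01 11.00
      vertex 0.61 2.98 11.00
    endloop
  endfacet
  facet normal 0.4581 -0.8889 0.0000
    outer loop
      vertex 5.24 0.01 0.00
      vertex 10.13 2.53 0.00
      vertex 10.13 2.53 11.00
    endloop
  endfacet
  facet normal 0.4581 -0.8889 0.0000
    outer loop
      vertex 5.24 0.01 0.00
      vertex 10.13 2.53 11.00
      vertex 5.24 0.01 11.00
    endloop
  endfacet
  facet normal 0.9989 -0.0473 0.0000
    outer loop
      vertex 10.13 2.53 0.00
      vertex 10.39 8.02 0.00
      vertex 10.39 8.02 11.00
    endloop
  endfacet
  facet normal 0.9989 -0.0473 0.0000
    outer loop
      vertex 10.13 2.53 0.00
      vertex 10.39 8.02 11.00
      vertex 10.13 2.53 11.00
    endloop
  endfacet
endsolid part

The G0 Z moves step by Δz≈2.75 mm. Every layer's G1 loop is the same polygon, so the solid is a straight extrusion of it from z=0 to z≈11. Closing with flat bottom and top caps and triangulating gives 20 facets — a regular 6-sided prism (a cylinder approximated with 6 flat sides), circumscribed radius ≈ 5.5 mm, height ≈ 11 mm.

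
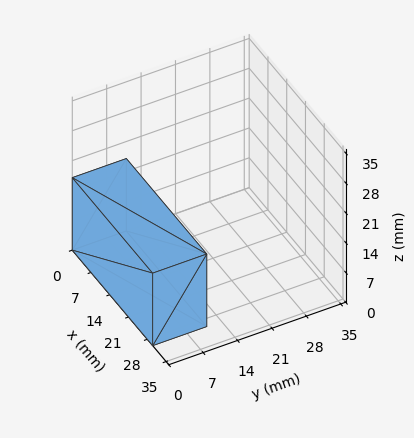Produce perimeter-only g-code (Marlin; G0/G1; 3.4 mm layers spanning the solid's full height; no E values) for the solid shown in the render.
Reading the render: the shape is a rectangular box, roughly 30 × 11 mm footprint and 17 mm tall (dimensions read to the nearest mm from the axis ticks). For the g-code, the solid's height is divided into equal slices at the stated Δz and each level perimeter traced with G1 moves after a G0 lift.

; perimeter-only toolpath
G21 ; units = mm
G90 ; absolute positioning
G28 ; home
; layer 1
G0 Z3.4
G0 X0.0 Y0.0
G1 X30.0 Y0.0
G1 X30.0 Y11.0
G1 X0.0 Y11.0
G1 X0.0 Y0.0
; layer 2
G0 Z6.8
G0 X0.0 Y0.0
G1 X30.0 Y0.0
G1 X30.0 Y11.0
G1 X0.0 Y11.0
G1 X0.0 Y0.0
; layer 3
G0 Z10.2
G0 X0.0 Y0.0
G1 X30.0 Y0.0
G1 X30.0 Y11.0
G1 X0.0 Y11.0
G1 X0.0 Y0.0
; layer 4
G0 Z13.6
G0 X0.0 Y0.0
G1 X30.0 Y0.0
G1 X30.0 Y11.0
G1 X0.0 Y11.0
G1 X0.0 Y0.0
; layer 5
G0 Z17.0
G0 X0.0 Y0.0
G1 X30.0 Y0.0
G1 X30.0 Y11.0
G1 X0.0 Y11.0
G1 X0.0 Y0.0
M2 ; end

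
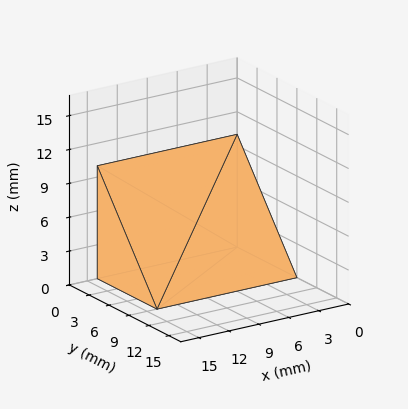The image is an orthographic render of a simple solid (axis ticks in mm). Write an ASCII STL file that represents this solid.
Reading the render: the shape is a wedge (ramp): 14 × 9 mm base, rising to 10 mm along the y=0 edge and sloping linearly to z=0 at y=9 (dimensions read to the nearest mm from the axis ticks). For the STL, each face is triangulated and given an outward normal.

solid part
  facet normal 0.0000 0.0000 -1.0000
    outer loop
      vertex 14.00 9.00 0.00
      vertex 14.00 0.00 0.00
      vertex 0.00 0.00 0.00
    endloop
  endfacet
  facet normal 0.0000 0.0000 -1.0000
    outer loop
      vertex 0.00 9.00 0.00
      vertex 14.00 9.00 0.00
      vertex 0.00 0.00 0.00
    endloop
  endfacet
  facet normal 0.0000 -1.0000 0.0000
    outer loop
      vertex 0.00 0.00 0.00
      vertex 14.00 0.00 0.00
      vertex 14.00 0.00 10.00
    endloop
  endfacet
  facet normal 0.0000 -1.0000 0.0000
    outer loop
      vertex 0.00 0.00 0.00
      vertex 14.00 0.00 10.00
      vertex 0.00 0.00 10.00
    endloop
  endfacet
  facet normal 0.0000 0.7433 0.6690
    outer loop
      vertex 0.00 0.00 10.00
      vertex 14.00 0.00 10.00
      vertex 14.00 9.00 0.00
    endloop
  endfacet
  facet normal 0.0000 0.7433 0.6690
    outer loop
      vertex 0.00 0.00 10.00
      vertex 14.00 9.00 0.00
      vertex 0.00 9.00 0.00
    endloop
  endfacet
  facet normal -1.0000 0.0000 0.0000
    outer loop
      vertex 0.00 0.00 10.00
      vertex 0.00 9.00 0.00
      vertex 0.00 0.00 0.00
    endloop
  endfacet
  facet normal 1.0000 0.0000 0.0000
    outer loop
      vertex 14.00 0.00 0.00
      vertex 14.00 9.00 0.00
      vertex 14.00 0.00 10.00
    endloop
  endfacet
endsolid part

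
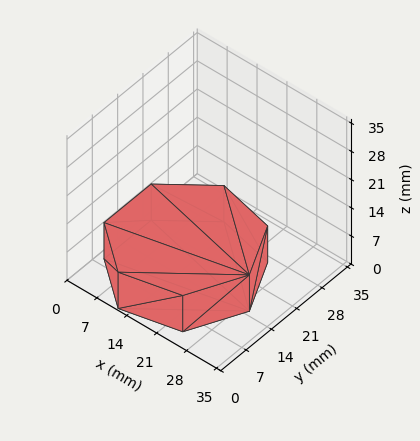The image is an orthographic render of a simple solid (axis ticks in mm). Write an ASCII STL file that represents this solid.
Reading the render: the shape is a regular 7-sided prism (a cylinder approximated with 7 flat sides), circumscribed radius ≈ 15 mm, height ≈ 9 mm (dimensions read to the nearest mm from the axis ticks). For the STL, each face is triangulated and given an outward normal.

solid part
  facet normal 0.0000 0.0000 -1.0000
    outer loop
      vertex 11.66 29.62 0.00
      vertex 24.35 26.73 0.00
      vertex 30.00 15.00 0.00
    endloop
  endfacet
  facet normal 0.0000 0.0000 -1.0000
    outer loop
      vertex 1.49 21.51 0.00
      vertex 11.66 29.62 0.00
      vertex 30.00 15.00 0.00
    endloop
  endfacet
  facet normal 0.0000 0.0000 -1.0000
    outer loop
      vertex 1.49 8.49 0.00
      vertex 1.49 21.51 0.00
      vertex 30.00 15.00 0.00
    endloop
  endfacet
  facet normal 0.0000 0.0000 -1.0000
    outer loop
      vertex 11.66 0.38 0.00
      vertex 1.49 8.49 0.00
      vertex 30.00 15.00 0.00
    endloop
  endfacet
  facet normal 0.0000 0.0000 -1.0000
    outer loop
      vertex 24.35 3.27 0.00
      vertex 11.66 0.38 0.00
      vertex 30.00 15.00 0.00
    endloop
  endfacet
  facet normal 0.0000 0.0000 1.0000
    outer loop
      vertex 30.00 15.00 9.00
      vertex 24.35 26.73 9.00
      vertex 11.66 29.62 9.00
    endloop
  endfacet
  facet normal 0.0000 0.0000 1.0000
    outer loop
      vertex 30.00 15.00 9.00
      vertex 11.66 29.62 9.00
      vertex 1.49 21.51 9.00
    endloop
  endfacet
  facet normal 0.0000 0.0000 1.0000
    outer loop
      vertex 30.00 15.00 9.00
      vertex 1.49 21.51 9.00
      vertex 1.49 8.49 9.00
    endloop
  endfacet
  facet normal 0.0000 0.0000 1.0000
    outer loop
      vertex 30.00 15.00 9.00
      vertex 1.49 8.49 9.00
      vertex 11.66 0.38 9.00
    endloop
  endfacet
  facet normal 0.0000 0.0000 1.0000
    outer loop
      vertex 30.00 15.00 9.00
      vertex 11.66 0.38 9.00
      vertex 24.35 3.27 9.00
    endloop
  endfacet
  facet normal 0.9009 0.4340 0.0000
    outer loop
      vertex 30.00 15.00 0.00
      vertex 24.35 26.73 0.00
      vertex 24.35 26.73 9.00
    endloop
  endfacet
  facet normal 0.9009 0.4340 0.0000
    outer loop
      vertex 30.00 15.00 0.00
      vertex 24.35 26.73 9.00
      vertex 30.00 15.00 9.00
    endloop
  endfacet
  facet normal 0.2221 0.9750 0.0000
    outer loop
      vertex 24.35 26.73 0.00
      vertex 11.66 29.62 0.00
      vertex 11.66 29.62 9.00
    endloop
  endfacet
  facet normal 0.2221 0.9750 0.0000
    outer loop
      vertex 24.35 26.73 0.00
      vertex 11.66 29.62 9.00
      vertex 24.35 26.73 9.00
    endloop
  endfacet
  facet normal -0.6235 0.7818 0.0000
    outer loop
      vertex 11.66 29.62 0.00
      vertex 1.49 21.51 0.00
      vertex 1.49 21.51 9.00
    endloop
  endfacet
  facet normal -0.6235 0.7818 0.0000
    outer loop
      vertex 11.66 29.62 0.00
      vertex 1.49 21.51 9.00
      vertex 11.66 29.62 9.00
    endloop
  endfacet
  facet normal -1.0000 0.0000 0.0000
    outer loop
      vertex 1.49 21.51 0.00
      vertex 1.49 8.49 0.00
      vertex 1.49 8.49 9.00
    endloop
  endfacet
  facet normal -1.0000 0.0000 0.0000
    outer loop
      vertex 1.49 21.51 0.00
      vertex 1.49 8.49 9.00
      vertex 1.49 21.51 9.00
    endloop
  endfacet
  facet normal -0.6235 -0.7818 0.0000
    outer loop
      vertex 1.49 8.49 0.00
      vertex 11.66 0.38 0.00
      vertex 11.66 0.38 9.00
    endloop
  endfacet
  facet normal -0.6235 -0.7818 0.0000
    outer loop
      vertex 1.49 8.49 0.00
      vertex 11.66 0.38 9.00
      vertex 1.49 8.49 9.00
    endloop
  endfacet
  facet normal 0.2221 -0.9750 0.0000
    outer loop
      vertex 11.66 0.38 0.00
      vertex 24.35 3.27 0.00
      vertex 24.35 3.27 9.00
    endloop
  endfacet
  facet normal 0.2221 -0.9750 0.0000
    outer loop
      vertex 11.66 0.38 0.00
      vertex 24.35 3.27 9.00
      vertex 11.66 0.38 9.00
    endloop
  endfacet
  facet normal 0.9009 -0.4340 0.0000
    outer loop
      vertex 24.35 3.27 0.00
      vertex 30.00 15.00 0.00
      vertex 30.00 15.00 9.00
    endloop
  endfacet
  facet normal 0.9009 -0.4340 0.0000
    outer loop
      vertex 24.35 3.27 0.00
      vertex 30.00 15.00 9.00
      vertex 24.35 3.27 9.00
    endloop
  endfacet
endsolid part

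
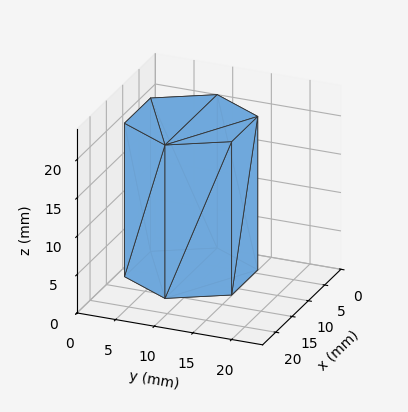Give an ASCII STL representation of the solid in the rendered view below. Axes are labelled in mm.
Reading the render: the shape is a regular 6-sided prism (a cylinder approximated with 6 flat sides), circumscribed radius ≈ 8 mm, height ≈ 20 mm (dimensions read to the nearest mm from the axis ticks). For the STL, each face is triangulated and given an outward normal.

solid part
  facet normal 0.0000 0.0000 -1.0000
    outer loop
      vertex 4.000 14.928 0.000
      vertex 12.000 14.928 0.000
      vertex 16.000 8.000 0.000
    endloop
  endfacet
  facet normal 0.0000 0.0000 -1.0000
    outer loop
      vertex 0.000 8.000 0.000
      vertex 4.000 14.928 0.000
      vertex 16.000 8.000 0.000
    endloop
  endfacet
  facet normal 0.0000 0.0000 -1.0000
    outer loop
      vertex 4.000 1.072 0.000
      vertex 0.000 8.000 0.000
      vertex 16.000 8.000 0.000
    endloop
  endfacet
  facet normal 0.0000 0.0000 -1.0000
    outer loop
      vertex 12.000 1.072 0.000
      vertex 4.000 1.072 0.000
      vertex 16.000 8.000 0.000
    endloop
  endfacet
  facet normal 0.0000 0.0000 1.0000
    outer loop
      vertex 16.000 8.000 20.000
      vertex 12.000 14.928 20.000
      vertex 4.000 14.928 20.000
    endloop
  endfacet
  facet normal 0.0000 0.0000 1.0000
    outer loop
      vertex 16.000 8.000 20.000
      vertex 4.000 14.928 20.000
      vertex 0.000 8.000 20.000
    endloop
  endfacet
  facet normal 0.0000 0.0000 1.0000
    outer loop
      vertex 16.000 8.000 20.000
      vertex 0.000 8.000 20.000
      vertex 4.000 1.072 20.000
    endloop
  endfacet
  facet normal 0.0000 0.0000 1.0000
    outer loop
      vertex 16.000 8.000 20.000
      vertex 4.000 1.072 20.000
      vertex 12.000 1.072 20.000
    endloop
  endfacet
  facet normal 0.8660 0.5000 0.0000
    outer loop
      vertex 16.000 8.000 0.000
      vertex 12.000 14.928 0.000
      vertex 12.000 14.928 20.000
    endloop
  endfacet
  facet normal 0.8660 0.5000 0.0000
    outer loop
      vertex 16.000 8.000 0.000
      vertex 12.000 14.928 20.000
      vertex 16.000 8.000 20.000
    endloop
  endfacet
  facet normal 0.0000 1.0000 0.0000
    outer loop
      vertex 12.000 14.928 0.000
      vertex 4.000 14.928 0.000
      vertex 4.000 14.928 20.000
    endloop
  endfacet
  facet normal 0.0000 1.0000 0.0000
    outer loop
      vertex 12.000 14.928 0.000
      vertex 4.000 14.928 20.000
      vertex 12.000 14.928 20.000
    endloop
  endfacet
  facet normal -0.8660 0.5000 0.0000
    outer loop
      vertex 4.000 14.928 0.000
      vertex 0.000 8.000 0.000
      vertex 0.000 8.000 20.000
    endloop
  endfacet
  facet normal -0.8660 0.5000 0.0000
    outer loop
      vertex 4.000 14.928 0.000
      vertex 0.000 8.000 20.000
      vertex 4.000 14.928 20.000
    endloop
  endfacet
  facet normal -0.8660 -0.5000 0.0000
    outer loop
      vertex 0.000 8.000 0.000
      vertex 4.000 1.072 0.000
      vertex 4.000 1.072 20.000
    endloop
  endfacet
  facet normal -0.8660 -0.5000 0.0000
    outer loop
      vertex 0.000 8.000 0.000
      vertex 4.000 1.072 20.000
      vertex 0.000 8.000 20.000
    endloop
  endfacet
  facet normal 0.0000 -1.0000 0.0000
    outer loop
      vertex 4.000 1.072 0.000
      vertex 12.000 1.072 0.000
      vertex 12.000 1.072 20.000
    endloop
  endfacet
  facet normal 0.0000 -1.0000 0.0000
    outer loop
      vertex 4.000 1.072 0.000
      vertex 12.000 1.072 20.000
      vertex 4.000 1.072 20.000
    endloop
  endfacet
  facet normal 0.8660 -0.5000 0.0000
    outer loop
      vertex 12.000 1.072 0.000
      vertex 16.000 8.000 0.000
      vertex 16.000 8.000 20.000
    endloop
  endfacet
  facet normal 0.8660 -0.5000 0.0000
    outer loop
      vertex 12.000 1.072 0.000
      vertex 16.000 8.000 20.000
      vertex 12.000 1.072 20.000
    endloop
  endfacet
endsolid part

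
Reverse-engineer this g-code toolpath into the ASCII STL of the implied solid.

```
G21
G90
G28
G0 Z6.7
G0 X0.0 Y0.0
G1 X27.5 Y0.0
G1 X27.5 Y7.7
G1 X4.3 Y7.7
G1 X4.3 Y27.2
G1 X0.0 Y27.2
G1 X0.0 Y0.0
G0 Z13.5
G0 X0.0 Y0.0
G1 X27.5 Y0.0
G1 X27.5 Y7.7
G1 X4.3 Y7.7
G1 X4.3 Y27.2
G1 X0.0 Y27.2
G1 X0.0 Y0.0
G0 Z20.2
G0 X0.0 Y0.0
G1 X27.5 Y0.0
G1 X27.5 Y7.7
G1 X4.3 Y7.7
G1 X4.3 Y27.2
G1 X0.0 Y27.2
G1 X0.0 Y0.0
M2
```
solid part
  facet normal 0.0000 0.0000 -1.0000
    outer loop
      vertex 27.5 7.7 0.0
      vertex 27.5 0.0 0.0
      vertex 0.0 0.0 0.0
    endloop
  endfacet
  facet normal 0.0000 0.0000 -1.0000
    outer loop
      vertex 4.3 7.7 0.0
      vertex 27.5 7.7 0.0
      vertex 0.0 0.0 0.0
    endloop
  endfacet
  facet normal 0.0000 0.0000 -1.0000
    outer loop
      vertex 4.3 27.2 0.0
      vertex 4.3 7.7 0.0
      vertex 0.0 0.0 0.0
    endloop
  endfacet
  facet normal 0.0000 0.0000 -1.0000
    outer loop
      vertex 0.0 27.2 0.0
      vertex 4.3 27.2 0.0
      vertex 0.0 0.0 0.0
    endloop
  endfacet
  facet normal 0.0000 0.0000 1.0000
    outer loop
      vertex 0.0 0.0 20.2
      vertex 27.5 0.0 20.2
      vertex 27.5 7.7 20.2
    endloop
  endfacet
  facet normal 0.0000 0.0000 1.0000
    outer loop
      vertex 0.0 0.0 20.2
      vertex 27.5 7.7 20.2
      vertex 4.3 7.7 20.2
    endloop
  endfacet
  facet normal 0.0000 0.0000 1.0000
    outer loop
      vertex 0.0 0.0 20.2
      vertex 4.3 7.7 20.2
      vertex 4.3 27.2 20.2
    endloop
  endfacet
  facet normal 0.0000 0.0000 1.0000
    outer loop
      vertex 0.0 0.0 20.2
      vertex 4.3 27.2 20.2
      vertex 0.0 27.2 20.2
    endloop
  endfacet
  facet normal 0.0000 -1.0000 0.0000
    outer loop
      vertex 0.0 0.0 0.0
      vertex 27.5 0.0 0.0
      vertex 27.5 0.0 20.2
    endloop
  endfacet
  facet normal 0.0000 -1.0000 0.0000
    outer loop
      vertex 0.0 0.0 0.0
      vertex 27.5 0.0 20.2
      vertex 0.0 0.0 20.2
    endloop
  endfacet
  facet normal 1.0000 0.0000 0.0000
    outer loop
      vertex 27.5 0.0 0.0
      vertex 27.5 7.7 0.0
      vertex 27.5 7.7 20.2
    endloop
  endfacet
  facet normal 1.0000 0.0000 0.0000
    outer loop
      vertex 27.5 0.0 0.0
      vertex 27.5 7.7 20.2
      vertex 27.5 0.0 20.2
    endloop
  endfacet
  facet normal 0.0000 1.0000 0.0000
    outer loop
      vertex 27.5 7.7 0.0
      vertex 4.3 7.7 0.0
      vertex 4.3 7.7 20.2
    endloop
  endfacet
  facet normal 0.0000 1.0000 0.0000
    outer loop
      vertex 27.5 7.7 0.0
      vertex 4.3 7.7 20.2
      vertex 27.5 7.7 20.2
    endloop
  endfacet
  facet normal 1.0000 0.0000 0.0000
    outer loop
      vertex 4.3 7.7 0.0
      vertex 4.3 27.2 0.0
      vertex 4.3 27.2 20.2
    endloop
  endfacet
  facet normal 1.0000 0.0000 0.0000
    outer loop
      vertex 4.3 7.7 0.0
      vertex 4.3 27.2 20.2
      vertex 4.3 7.7 20.2
    endloop
  endfacet
  facet normal 0.0000 1.0000 0.0000
    outer loop
      vertex 4.3 27.2 0.0
      vertex 0.0 27.2 0.0
      vertex 0.0 27.2 20.2
    endloop
  endfacet
  facet normal 0.0000 1.0000 0.0000
    outer loop
      vertex 4.3 27.2 0.0
      vertex 0.0 27.2 20.2
      vertex 4.3 27.2 20.2
    endloop
  endfacet
  facet normal -1.0000 0.0000 0.0000
    outer loop
      vertex 0.0 27.2 0.0
      vertex 0.0 0.0 0.0
      vertex 0.0 0.0 20.2
    endloop
  endfacet
  facet normal -1.0000 0.0000 0.0000
    outer loop
      vertex 0.0 27.2 0.0
      vertex 0.0 0.0 20.2
      vertex 0.0 27.2 20.2
    endloop
  endfacet
endsolid part

The G0 Z moves step by Δz≈6.7 mm. Every layer's G1 loop is the same polygon, so the solid is a straight extrusion of it from z=0 to z≈20.2. Closing with flat bottom and top caps and triangulating gives 20 facets — an L-shaped prism: outer 27.5 × 27.2 mm, arm thicknesses ≈ 7.7 mm (horizontal) and 4.3 mm (vertical), extruded 20.2 mm in z.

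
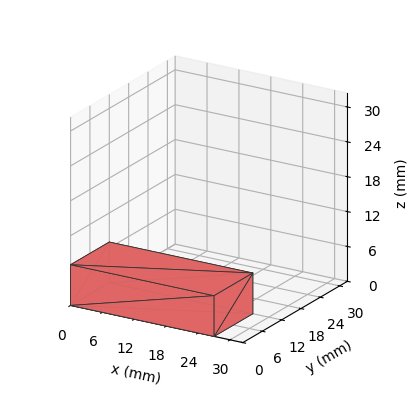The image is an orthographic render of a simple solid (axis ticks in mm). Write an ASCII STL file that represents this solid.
Reading the render: the shape is a rectangular box, roughly 27 × 12 mm footprint and 7 mm tall (dimensions read to the nearest mm from the axis ticks). For the STL, each face is triangulated and given an outward normal.

solid part
  facet normal 0.0000 0.0000 -1.0000
    outer loop
      vertex 27.000 12.000 0.000
      vertex 27.000 0.000 0.000
      vertex 0.000 0.000 0.000
    endloop
  endfacet
  facet normal 0.0000 0.0000 -1.0000
    outer loop
      vertex 0.000 12.000 0.000
      vertex 27.000 12.000 0.000
      vertex 0.000 0.000 0.000
    endloop
  endfacet
  facet normal 0.0000 0.0000 1.0000
    outer loop
      vertex 0.000 0.000 7.000
      vertex 27.000 0.000 7.000
      vertex 27.000 12.000 7.000
    endloop
  endfacet
  facet normal 0.0000 0.0000 1.0000
    outer loop
      vertex 0.000 0.000 7.000
      vertex 27.000 12.000 7.000
      vertex 0.000 12.000 7.000
    endloop
  endfacet
  facet normal 0.0000 -1.0000 0.0000
    outer loop
      vertex 0.000 0.000 0.000
      vertex 27.000 0.000 0.000
      vertex 27.000 0.000 7.000
    endloop
  endfacet
  facet normal 0.0000 -1.0000 0.0000
    outer loop
      vertex 0.000 0.000 0.000
      vertex 27.000 0.000 7.000
      vertex 0.000 0.000 7.000
    endloop
  endfacet
  facet normal 0.0000 1.0000 0.0000
    outer loop
      vertex 27.000 12.000 7.000
      vertex 27.000 12.000 0.000
      vertex 0.000 12.000 0.000
    endloop
  endfacet
  facet normal 0.0000 1.0000 0.0000
    outer loop
      vertex 0.000 12.000 7.000
      vertex 27.000 12.000 7.000
      vertex 0.000 12.000 0.000
    endloop
  endfacet
  facet normal -1.0000 0.0000 0.0000
    outer loop
      vertex 0.000 12.000 7.000
      vertex 0.000 12.000 0.000
      vertex 0.000 0.000 0.000
    endloop
  endfacet
  facet normal -1.0000 0.0000 0.0000
    outer loop
      vertex 0.000 0.000 7.000
      vertex 0.000 12.000 7.000
      vertex 0.000 0.000 0.000
    endloop
  endfacet
  facet normal 1.0000 0.0000 0.0000
    outer loop
      vertex 27.000 0.000 0.000
      vertex 27.000 12.000 0.000
      vertex 27.000 12.000 7.000
    endloop
  endfacet
  facet normal 1.0000 0.0000 0.0000
    outer loop
      vertex 27.000 0.000 0.000
      vertex 27.000 12.000 7.000
      vertex 27.000 0.000 7.000
    endloop
  endfacet
endsolid part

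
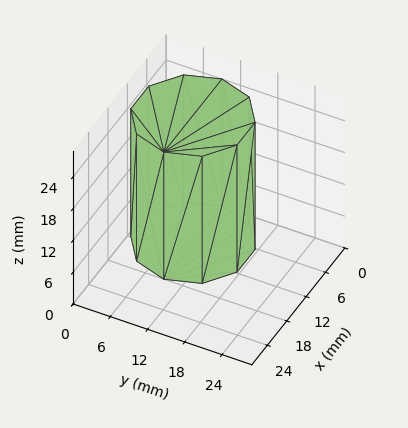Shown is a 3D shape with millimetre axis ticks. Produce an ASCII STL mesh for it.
Reading the render: the shape is a regular 10-sided prism (a cylinder approximated with 10 flat sides), circumscribed radius ≈ 9 mm, height ≈ 24 mm (dimensions read to the nearest mm from the axis ticks). For the STL, each face is triangulated and given an outward normal.

solid part
  facet normal 0.0000 0.0000 -1.0000
    outer loop
      vertex 11.78 17.56 0.00
      vertex 16.28 14.29 0.00
      vertex 18.00 9.00 0.00
    endloop
  endfacet
  facet normal 0.0000 0.0000 -1.0000
    outer loop
      vertex 6.22 17.56 0.00
      vertex 11.78 17.56 0.00
      vertex 18.00 9.00 0.00
    endloop
  endfacet
  facet normal 0.0000 0.0000 -1.0000
    outer loop
      vertex 1.72 14.29 0.00
      vertex 6.22 17.56 0.00
      vertex 18.00 9.00 0.00
    endloop
  endfacet
  facet normal 0.0000 0.0000 -1.0000
    outer loop
      vertex 0.00 9.00 0.00
      vertex 1.72 14.29 0.00
      vertex 18.00 9.00 0.00
    endloop
  endfacet
  facet normal 0.0000 0.0000 -1.0000
    outer loop
      vertex 1.72 3.71 0.00
      vertex 0.00 9.00 0.00
      vertex 18.00 9.00 0.00
    endloop
  endfacet
  facet normal 0.0000 0.0000 -1.0000
    outer loop
      vertex 6.22 0.44 0.00
      vertex 1.72 3.71 0.00
      vertex 18.00 9.00 0.00
    endloop
  endfacet
  facet normal 0.0000 0.0000 -1.0000
    outer loop
      vertex 11.78 0.44 0.00
      vertex 6.22 0.44 0.00
      vertex 18.00 9.00 0.00
    endloop
  endfacet
  facet normal 0.0000 0.0000 -1.0000
    outer loop
      vertex 16.28 3.71 0.00
      vertex 11.78 0.44 0.00
      vertex 18.00 9.00 0.00
    endloop
  endfacet
  facet normal 0.0000 0.0000 1.0000
    outer loop
      vertex 18.00 9.00 24.00
      vertex 16.28 14.29 24.00
      vertex 11.78 17.56 24.00
    endloop
  endfacet
  facet normal 0.0000 0.0000 1.0000
    outer loop
      vertex 18.00 9.00 24.00
      vertex 11.78 17.56 24.00
      vertex 6.22 17.56 24.00
    endloop
  endfacet
  facet normal 0.0000 0.0000 1.0000
    outer loop
      vertex 18.00 9.00 24.00
      vertex 6.22 17.56 24.00
      vertex 1.72 14.29 24.00
    endloop
  endfacet
  facet normal 0.0000 0.0000 1.0000
    outer loop
      vertex 18.00 9.00 24.00
      vertex 1.72 14.29 24.00
      vertex 0.00 9.00 24.00
    endloop
  endfacet
  facet normal 0.0000 0.0000 1.0000
    outer loop
      vertex 18.00 9.00 24.00
      vertex 0.00 9.00 24.00
      vertex 1.72 3.71 24.00
    endloop
  endfacet
  facet normal 0.0000 0.0000 1.0000
    outer loop
      vertex 18.00 9.00 24.00
      vertex 1.72 3.71 24.00
      vertex 6.22 0.44 24.00
    endloop
  endfacet
  facet normal 0.0000 0.0000 1.0000
    outer loop
      vertex 18.00 9.00 24.00
      vertex 6.22 0.44 24.00
      vertex 11.78 0.44 24.00
    endloop
  endfacet
  facet normal 0.0000 0.0000 1.0000
    outer loop
      vertex 18.00 9.00 24.00
      vertex 11.78 0.44 24.00
      vertex 16.28 3.71 24.00
    endloop
  endfacet
  facet normal 0.9510 0.3092 0.0000
    outer loop
      vertex 18.00 9.00 0.00
      vertex 16.28 14.29 0.00
      vertex 16.28 14.29 24.00
    endloop
  endfacet
  facet normal 0.9510 0.3092 0.0000
    outer loop
      vertex 18.00 9.00 0.00
      vertex 16.28 14.29 24.00
      vertex 18.00 9.00 24.00
    endloop
  endfacet
  facet normal 0.5879 0.8090 0.0000
    outer loop
      vertex 16.28 14.29 0.00
      vertex 11.78 17.56 0.00
      vertex 11.78 17.56 24.00
    endloop
  endfacet
  facet normal 0.5879 0.8090 0.0000
    outer loop
      vertex 16.28 14.29 0.00
      vertex 11.78 17.56 24.00
      vertex 16.28 14.29 24.00
    endloop
  endfacet
  facet normal 0.0000 1.0000 0.0000
    outer loop
      vertex 11.78 17.56 0.00
      vertex 6.22 17.56 0.00
      vertex 6.22 17.56 24.00
    endloop
  endfacet
  facet normal 0.0000 1.0000 0.0000
    outer loop
      vertex 11.78 17.56 0.00
      vertex 6.22 17.56 24.00
      vertex 11.78 17.56 24.00
    endloop
  endfacet
  facet normal -0.5879 0.8090 0.0000
    outer loop
      vertex 6.22 17.56 0.00
      vertex 1.72 14.29 0.00
      vertex 1.72 14.29 24.00
    endloop
  endfacet
  facet normal -0.5879 0.8090 0.0000
    outer loop
      vertex 6.22 17.56 0.00
      vertex 1.72 14.29 24.00
      vertex 6.22 17.56 24.00
    endloop
  endfacet
  facet normal -0.9510 0.3092 0.0000
    outer loop
      vertex 1.72 14.29 0.00
      vertex 0.00 9.00 0.00
      vertex 0.00 9.00 24.00
    endloop
  endfacet
  facet normal -0.9510 0.3092 0.0000
    outer loop
      vertex 1.72 14.29 0.00
      vertex 0.00 9.00 24.00
      vertex 1.72 14.29 24.00
    endloop
  endfacet
  facet normal -0.9510 -0.3092 0.0000
    outer loop
      vertex 0.00 9.00 0.00
      vertex 1.72 3.71 0.00
      vertex 1.72 3.71 24.00
    endloop
  endfacet
  facet normal -0.9510 -0.3092 0.0000
    outer loop
      vertex 0.00 9.00 0.00
      vertex 1.72 3.71 24.00
      vertex 0.00 9.00 24.00
    endloop
  endfacet
  facet normal -0.5879 -0.8090 0.0000
    outer loop
      vertex 1.72 3.71 0.00
      vertex 6.22 0.44 0.00
      vertex 6.22 0.44 24.00
    endloop
  endfacet
  facet normal -0.5879 -0.8090 0.0000
    outer loop
      vertex 1.72 3.71 0.00
      vertex 6.22 0.44 24.00
      vertex 1.72 3.71 24.00
    endloop
  endfacet
  facet normal 0.0000 -1.0000 0.0000
    outer loop
      vertex 6.22 0.44 0.00
      vertex 11.78 0.44 0.00
      vertex 11.78 0.44 24.00
    endloop
  endfacet
  facet normal 0.0000 -1.0000 0.0000
    outer loop
      vertex 6.22 0.44 0.00
      vertex 11.78 0.44 24.00
      vertex 6.22 0.44 24.00
    endloop
  endfacet
  facet normal 0.5879 -0.8090 0.0000
    outer loop
      vertex 11.78 0.44 0.00
      vertex 16.28 3.71 0.00
      vertex 16.28 3.71 24.00
    endloop
  endfacet
  facet normal 0.5879 -0.8090 0.0000
    outer loop
      vertex 11.78 0.44 0.00
      vertex 16.28 3.71 24.00
      vertex 11.78 0.44 24.00
    endloop
  endfacet
  facet normal 0.9510 -0.3092 0.0000
    outer loop
      vertex 16.28 3.71 0.00
      vertex 18.00 9.00 0.00
      vertex 18.00 9.00 24.00
    endloop
  endfacet
  facet normal 0.9510 -0.3092 0.0000
    outer loop
      vertex 16.28 3.71 0.00
      vertex 18.00 9.00 24.00
      vertex 16.28 3.71 24.00
    endloop
  endfacet
endsolid part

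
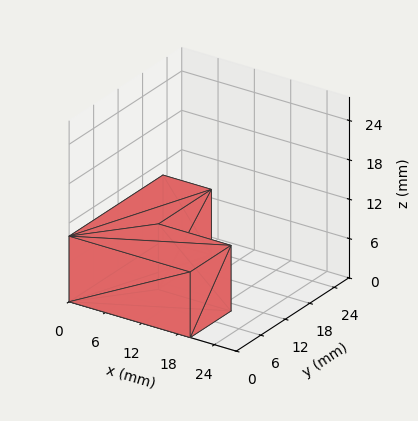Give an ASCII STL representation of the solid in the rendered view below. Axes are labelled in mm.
Reading the render: the shape is an L-shaped prism: outer 20 × 23 mm, arm thicknesses ≈ 10 mm (horizontal) and 8 mm (vertical), extruded 10 mm in z (dimensions read to the nearest mm from the axis ticks). For the STL, each face is triangulated and given an outward normal.

solid part
  facet normal 0.0000 0.0000 -1.0000
    outer loop
      vertex 20.000 10.000 0.000
      vertex 20.000 0.000 0.000
      vertex 0.000 0.000 0.000
    endloop
  endfacet
  facet normal 0.0000 0.0000 -1.0000
    outer loop
      vertex 8.000 10.000 0.000
      vertex 20.000 10.000 0.000
      vertex 0.000 0.000 0.000
    endloop
  endfacet
  facet normal 0.0000 0.0000 -1.0000
    outer loop
      vertex 8.000 23.000 0.000
      vertex 8.000 10.000 0.000
      vertex 0.000 0.000 0.000
    endloop
  endfacet
  facet normal 0.0000 0.0000 -1.0000
    outer loop
      vertex 0.000 23.000 0.000
      vertex 8.000 23.000 0.000
      vertex 0.000 0.000 0.000
    endloop
  endfacet
  facet normal 0.0000 0.0000 1.0000
    outer loop
      vertex 0.000 0.000 10.000
      vertex 20.000 0.000 10.000
      vertex 20.000 10.000 10.000
    endloop
  endfacet
  facet normal 0.0000 0.0000 1.0000
    outer loop
      vertex 0.000 0.000 10.000
      vertex 20.000 10.000 10.000
      vertex 8.000 10.000 10.000
    endloop
  endfacet
  facet normal 0.0000 0.0000 1.0000
    outer loop
      vertex 0.000 0.000 10.000
      vertex 8.000 10.000 10.000
      vertex 8.000 23.000 10.000
    endloop
  endfacet
  facet normal 0.0000 0.0000 1.0000
    outer loop
      vertex 0.000 0.000 10.000
      vertex 8.000 23.000 10.000
      vertex 0.000 23.000 10.000
    endloop
  endfacet
  facet normal 0.0000 -1.0000 0.0000
    outer loop
      vertex 0.000 0.000 0.000
      vertex 20.000 0.000 0.000
      vertex 20.000 0.000 10.000
    endloop
  endfacet
  facet normal 0.0000 -1.0000 0.0000
    outer loop
      vertex 0.000 0.000 0.000
      vertex 20.000 0.000 10.000
      vertex 0.000 0.000 10.000
    endloop
  endfacet
  facet normal 1.0000 0.0000 0.0000
    outer loop
      vertex 20.000 0.000 0.000
      vertex 20.000 10.000 0.000
      vertex 20.000 10.000 10.000
    endloop
  endfacet
  facet normal 1.0000 0.0000 0.0000
    outer loop
      vertex 20.000 0.000 0.000
      vertex 20.000 10.000 10.000
      vertex 20.000 0.000 10.000
    endloop
  endfacet
  facet normal 0.0000 1.0000 0.0000
    outer loop
      vertex 20.000 10.000 0.000
      vertex 8.000 10.000 0.000
      vertex 8.000 10.000 10.000
    endloop
  endfacet
  facet normal 0.0000 1.0000 0.0000
    outer loop
      vertex 20.000 10.000 0.000
      vertex 8.000 10.000 10.000
      vertex 20.000 10.000 10.000
    endloop
  endfacet
  facet normal 1.0000 0.0000 0.0000
    outer loop
      vertex 8.000 10.000 0.000
      vertex 8.000 23.000 0.000
      vertex 8.000 23.000 10.000
    endloop
  endfacet
  facet normal 1.0000 0.0000 0.0000
    outer loop
      vertex 8.000 10.000 0.000
      vertex 8.000 23.000 10.000
      vertex 8.000 10.000 10.000
    endloop
  endfacet
  facet normal 0.0000 1.0000 0.0000
    outer loop
      vertex 8.000 23.000 0.000
      vertex 0.000 23.000 0.000
      vertex 0.000 23.000 10.000
    endloop
  endfacet
  facet normal 0.0000 1.0000 0.0000
    outer loop
      vertex 8.000 23.000 0.000
      vertex 0.000 23.000 10.000
      vertex 8.000 23.000 10.000
    endloop
  endfacet
  facet normal -1.0000 0.0000 0.0000
    outer loop
      vertex 0.000 23.000 0.000
      vertex 0.000 0.000 0.000
      vertex 0.000 0.000 10.000
    endloop
  endfacet
  facet normal -1.0000 0.0000 0.0000
    outer loop
      vertex 0.000 23.000 0.000
      vertex 0.000 0.000 10.000
      vertex 0.000 23.000 10.000
    endloop
  endfacet
endsolid part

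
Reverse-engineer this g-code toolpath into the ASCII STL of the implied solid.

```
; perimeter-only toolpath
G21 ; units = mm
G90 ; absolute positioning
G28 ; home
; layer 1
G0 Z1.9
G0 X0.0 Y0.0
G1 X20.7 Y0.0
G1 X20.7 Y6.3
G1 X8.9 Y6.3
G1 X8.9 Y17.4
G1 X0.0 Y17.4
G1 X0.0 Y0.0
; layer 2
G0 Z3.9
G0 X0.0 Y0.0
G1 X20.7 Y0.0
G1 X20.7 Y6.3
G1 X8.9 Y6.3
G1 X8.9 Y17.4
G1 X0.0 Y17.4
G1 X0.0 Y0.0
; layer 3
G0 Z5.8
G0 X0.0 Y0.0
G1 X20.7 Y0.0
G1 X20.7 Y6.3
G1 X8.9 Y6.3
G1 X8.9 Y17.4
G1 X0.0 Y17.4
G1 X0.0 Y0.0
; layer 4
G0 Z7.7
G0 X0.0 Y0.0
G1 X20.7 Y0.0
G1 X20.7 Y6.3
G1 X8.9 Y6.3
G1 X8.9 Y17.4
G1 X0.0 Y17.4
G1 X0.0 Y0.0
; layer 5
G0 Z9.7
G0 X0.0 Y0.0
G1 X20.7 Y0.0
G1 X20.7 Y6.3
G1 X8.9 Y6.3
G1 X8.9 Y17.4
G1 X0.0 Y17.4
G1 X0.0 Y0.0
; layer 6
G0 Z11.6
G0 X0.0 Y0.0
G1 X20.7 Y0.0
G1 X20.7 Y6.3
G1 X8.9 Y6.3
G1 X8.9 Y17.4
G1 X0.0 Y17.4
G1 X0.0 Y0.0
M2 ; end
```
solid part
  facet normal 0.0000 0.0000 -1.0000
    outer loop
      vertex 20.7 6.3 0.0
      vertex 20.7 0.0 0.0
      vertex 0.0 0.0 0.0
    endloop
  endfacet
  facet normal 0.0000 0.0000 -1.0000
    outer loop
      vertex 8.9 6.3 0.0
      vertex 20.7 6.3 0.0
      vertex 0.0 0.0 0.0
    endloop
  endfacet
  facet normal 0.0000 0.0000 -1.0000
    outer loop
      vertex 8.9 17.4 0.0
      vertex 8.9 6.3 0.0
      vertex 0.0 0.0 0.0
    endloop
  endfacet
  facet normal 0.0000 0.0000 -1.0000
    outer loop
      vertex 0.0 17.4 0.0
      vertex 8.9 17.4 0.0
      vertex 0.0 0.0 0.0
    endloop
  endfacet
  facet normal 0.0000 0.0000 1.0000
    outer loop
      vertex 0.0 0.0 11.6
      vertex 20.7 0.0 11.6
      vertex 20.7 6.3 11.6
    endloop
  endfacet
  facet normal 0.0000 0.0000 1.0000
    outer loop
      vertex 0.0 0.0 11.6
      vertex 20.7 6.3 11.6
      vertex 8.9 6.3 11.6
    endloop
  endfacet
  facet normal 0.0000 0.0000 1.0000
    outer loop
      vertex 0.0 0.0 11.6
      vertex 8.9 6.3 11.6
      vertex 8.9 17.4 11.6
    endloop
  endfacet
  facet normal 0.0000 0.0000 1.0000
    outer loop
      vertex 0.0 0.0 11.6
      vertex 8.9 17.4 11.6
      vertex 0.0 17.4 11.6
    endloop
  endfacet
  facet normal 0.0000 -1.0000 0.0000
    outer loop
      vertex 0.0 0.0 0.0
      vertex 20.7 0.0 0.0
      vertex 20.7 0.0 11.6
    endloop
  endfacet
  facet normal 0.0000 -1.0000 0.0000
    outer loop
      vertex 0.0 0.0 0.0
      vertex 20.7 0.0 11.6
      vertex 0.0 0.0 11.6
    endloop
  endfacet
  facet normal 1.0000 0.0000 0.0000
    outer loop
      vertex 20.7 0.0 0.0
      vertex 20.7 6.3 0.0
      vertex 20.7 6.3 11.6
    endloop
  endfacet
  facet normal 1.0000 0.0000 0.0000
    outer loop
      vertex 20.7 0.0 0.0
      vertex 20.7 6.3 11.6
      vertex 20.7 0.0 11.6
    endloop
  endfacet
  facet normal 0.0000 1.0000 0.0000
    outer loop
      vertex 20.7 6.3 0.0
      vertex 8.9 6.3 0.0
      vertex 8.9 6.3 11.6
    endloop
  endfacet
  facet normal 0.0000 1.0000 0.0000
    outer loop
      vertex 20.7 6.3 0.0
      vertex 8.9 6.3 11.6
      vertex 20.7 6.3 11.6
    endloop
  endfacet
  facet normal 1.0000 0.0000 0.0000
    outer loop
      vertex 8.9 6.3 0.0
      vertex 8.9 17.4 0.0
      vertex 8.9 17.4 11.6
    endloop
  endfacet
  facet normal 1.0000 0.0000 0.0000
    outer loop
      vertex 8.9 6.3 0.0
      vertex 8.9 17.4 11.6
      vertex 8.9 6.3 11.6
    endloop
  endfacet
  facet normal 0.0000 1.0000 0.0000
    outer loop
      vertex 8.9 17.4 0.0
      vertex 0.0 17.4 0.0
      vertex 0.0 17.4 11.6
    endloop
  endfacet
  facet normal 0.0000 1.0000 0.0000
    outer loop
      vertex 8.9 17.4 0.0
      vertex 0.0 17.4 11.6
      vertex 8.9 17.4 11.6
    endloop
  endfacet
  facet normal -1.0000 0.0000 0.0000
    outer loop
      vertex 0.0 17.4 0.0
      vertex 0.0 0.0 0.0
      vertex 0.0 0.0 11.6
    endloop
  endfacet
  facet normal -1.0000 0.0000 0.0000
    outer loop
      vertex 0.0 17.4 0.0
      vertex 0.0 0.0 11.6
      vertex 0.0 17.4 11.6
    endloop
  endfacet
endsolid part

The G0 Z moves step by Δz≈1.9 mm. Every layer's G1 loop is the same polygon, so the solid is a straight extrusion of it from z=0 to z≈11.6. Closing with flat bottom and top caps and triangulating gives 20 facets — an L-shaped prism: outer 20.7 × 17.4 mm, arm thicknesses ≈ 6.3 mm (horizontal) and 8.9 mm (vertical), extruded 11.6 mm in z.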